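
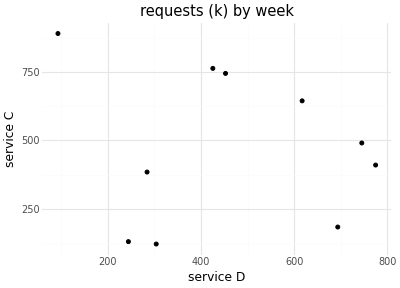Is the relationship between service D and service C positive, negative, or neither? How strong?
Points are roughly uncorrelated; weak (|r| ≈ 0.1).

no clear correlation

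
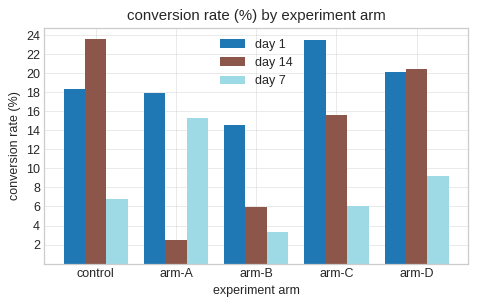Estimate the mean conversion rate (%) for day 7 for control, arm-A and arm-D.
≈ 11

(6 + 16 + 10) / 3 ≈ 11.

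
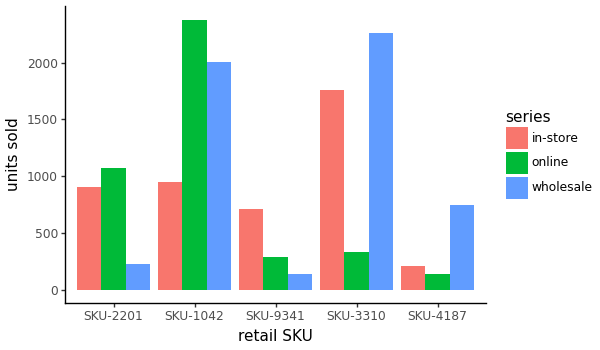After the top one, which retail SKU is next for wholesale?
Top 3 for wholesale: SKU-3310 ≈ 2200, SKU-1042 ≈ 2000, SKU-4187 ≈ 800.

SKU-1042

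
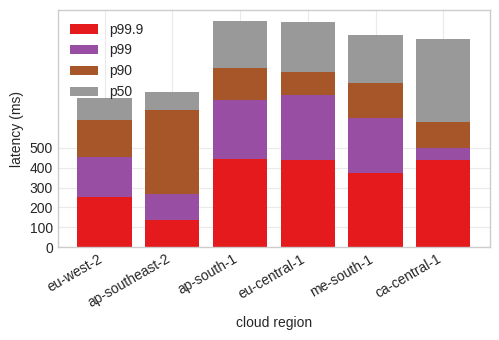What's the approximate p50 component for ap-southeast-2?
≈ 100

p50 top ≈ 800, bottom ≈ 700; segment ≈ 100.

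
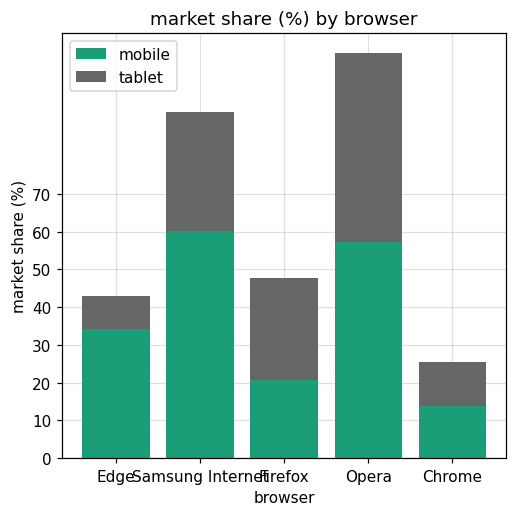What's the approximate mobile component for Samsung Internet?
≈ 60

mobile top ≈ 60, bottom ≈ 0; segment ≈ 60.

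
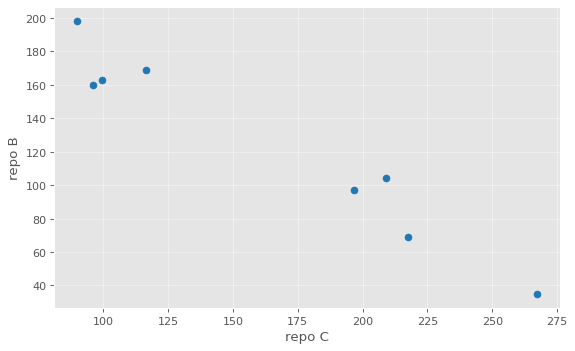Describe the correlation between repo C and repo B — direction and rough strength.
negative, strong

Points are negatively correlated; strong (|r| ≈ 1.0).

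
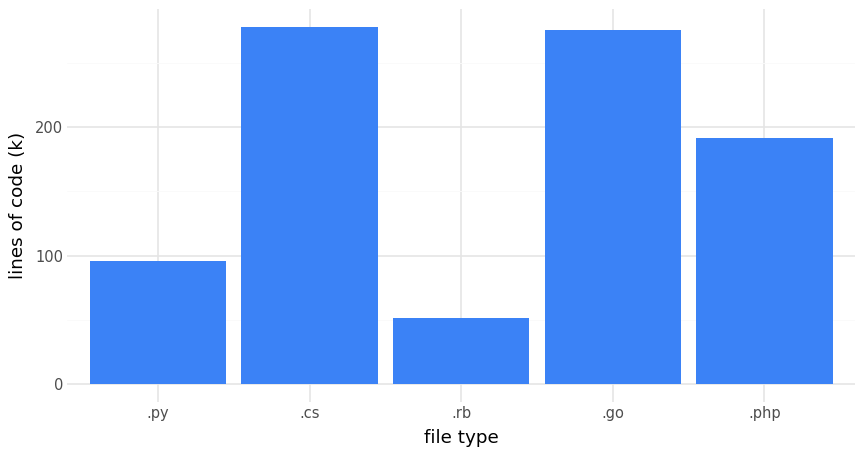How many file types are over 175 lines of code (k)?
Above 175: .cs, .go, .php.

3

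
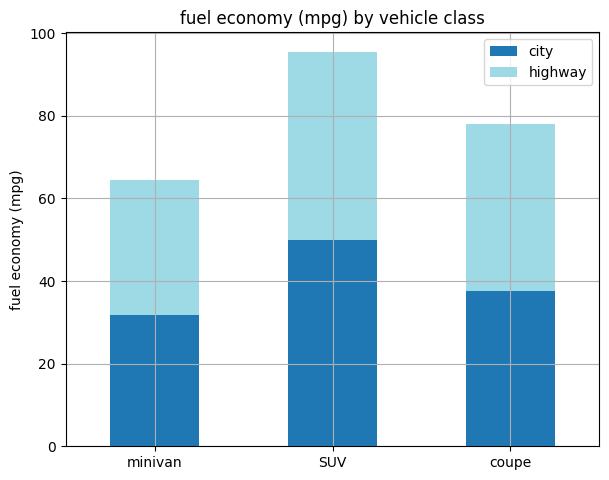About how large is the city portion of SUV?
city top ≈ 50, bottom ≈ 0; segment ≈ 50.

≈ 50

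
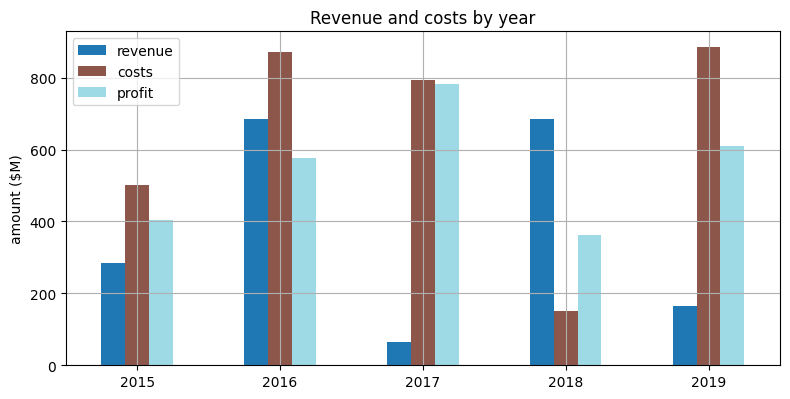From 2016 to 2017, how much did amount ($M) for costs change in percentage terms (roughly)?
≈ -11.1%

2016 ≈ 900, 2017 ≈ 800; (800 − 900) / 900 ≈ -11.1%.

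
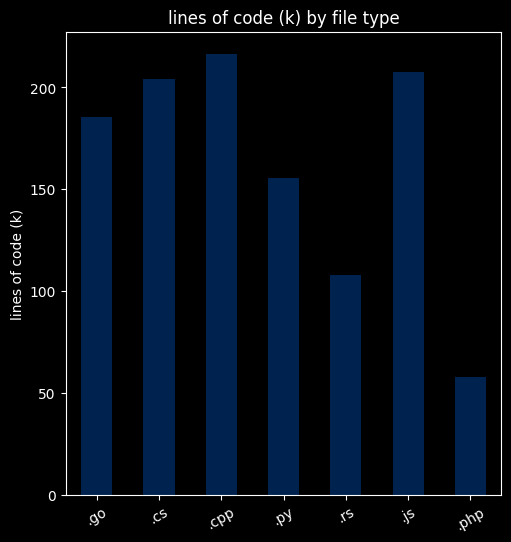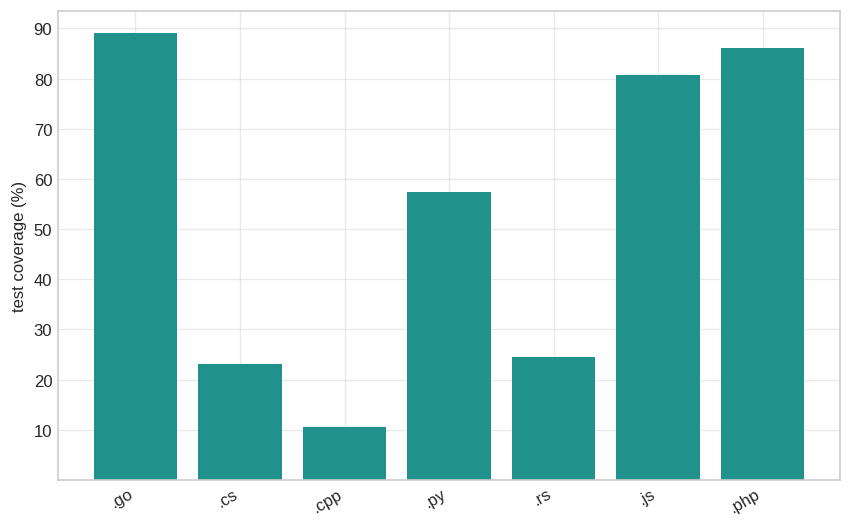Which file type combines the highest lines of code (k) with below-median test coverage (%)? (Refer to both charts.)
.cpp

Chart 2 median test coverage (%) ≈ 60; below-median file types: .cs, .cpp, .rs. Among those, .cpp has the highest lines of code (k) (≈ 220).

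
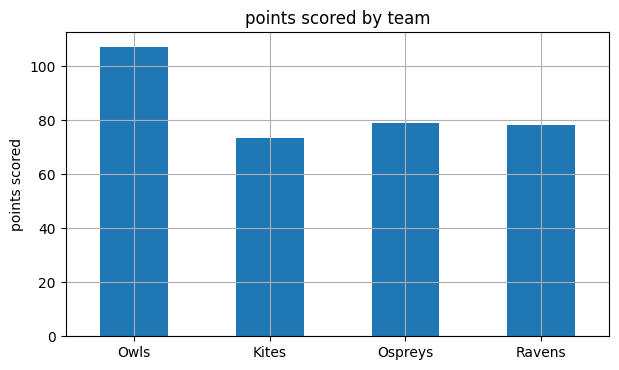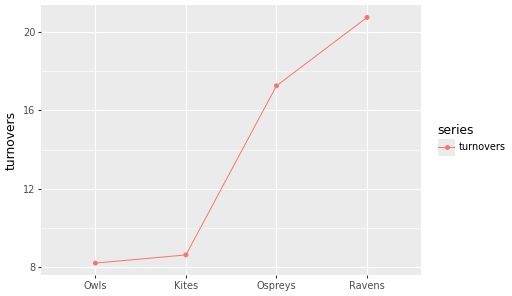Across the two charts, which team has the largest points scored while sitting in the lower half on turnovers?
Owls

Chart 2 median turnovers ≈ 12; below-median teams: Owls, Kites. Among those, Owls has the highest points scored (≈ 110).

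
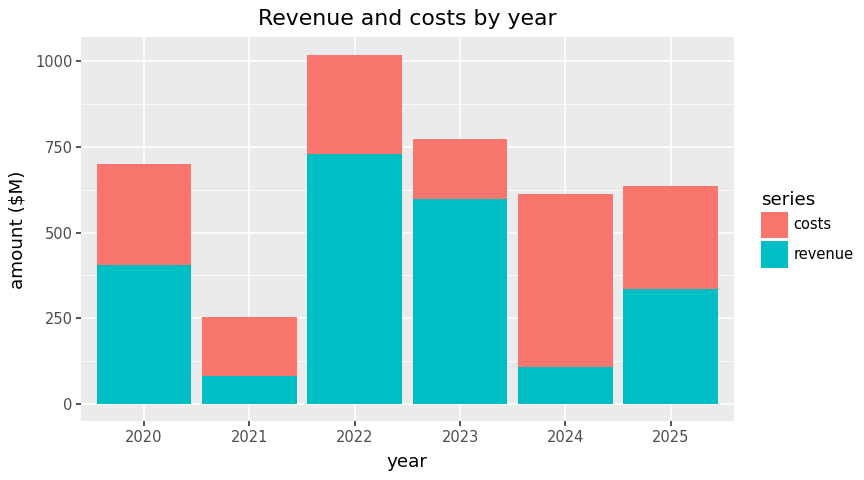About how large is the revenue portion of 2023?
revenue top ≈ 600, bottom ≈ 0; segment ≈ 600.

≈ 600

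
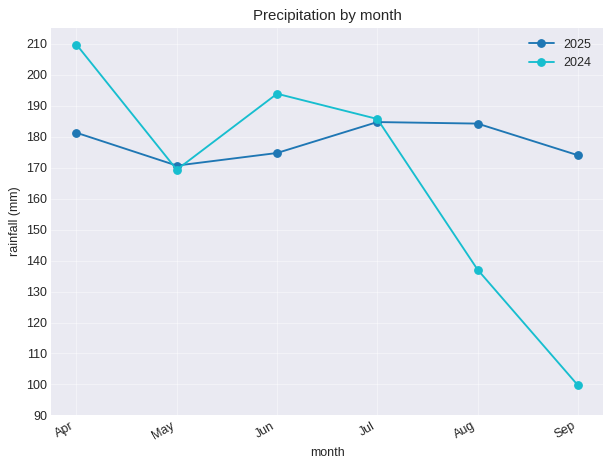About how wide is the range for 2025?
≈ 10

Max Jul ≈ 180, min May ≈ 170; range ≈ 10.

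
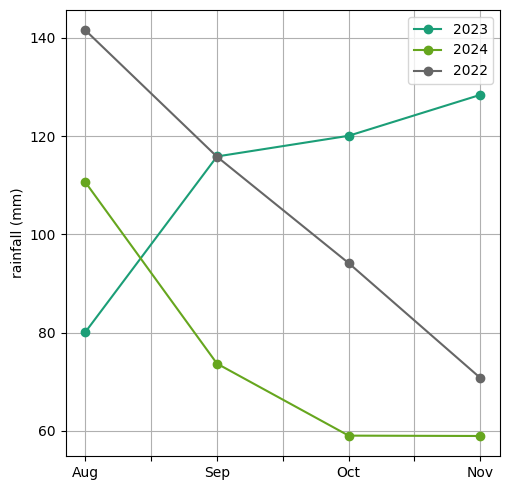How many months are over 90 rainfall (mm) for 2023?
3

Above 90: Sep, Oct, Nov.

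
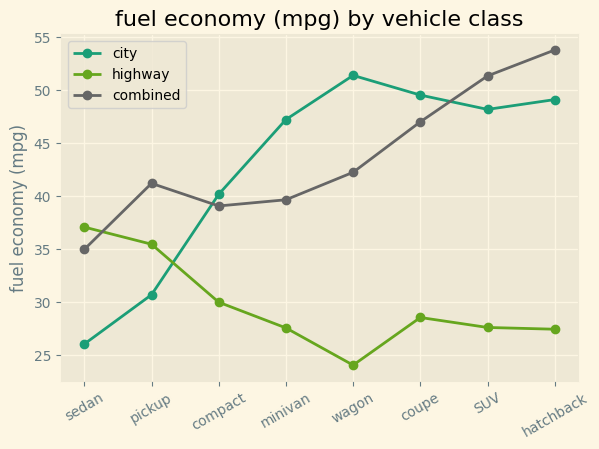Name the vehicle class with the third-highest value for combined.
coupe

Top 4 for combined: hatchback ≈ 55, SUV ≈ 50, coupe ≈ 45, wagon ≈ 40.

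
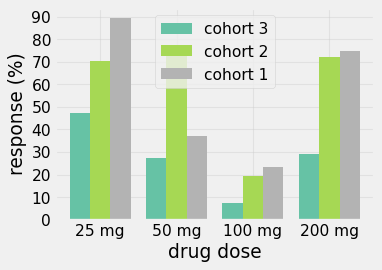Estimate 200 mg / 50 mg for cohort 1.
200 mg ≈ 70, 50 mg ≈ 40; 70/40 ≈ 1.75.

≈ 1.75×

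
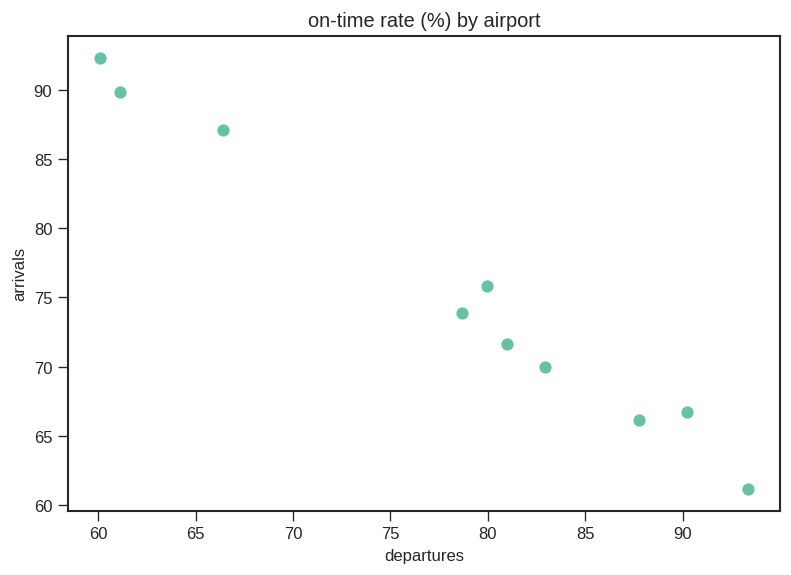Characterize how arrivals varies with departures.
negative, strong

Points are negatively correlated; strong (|r| ≈ 1.0).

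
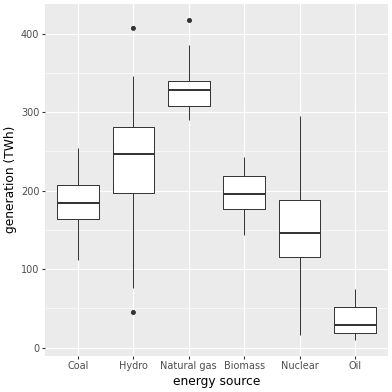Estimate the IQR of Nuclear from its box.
≈ 75

Q3 ≈ 200, Q1 ≈ 125; IQR ≈ 75.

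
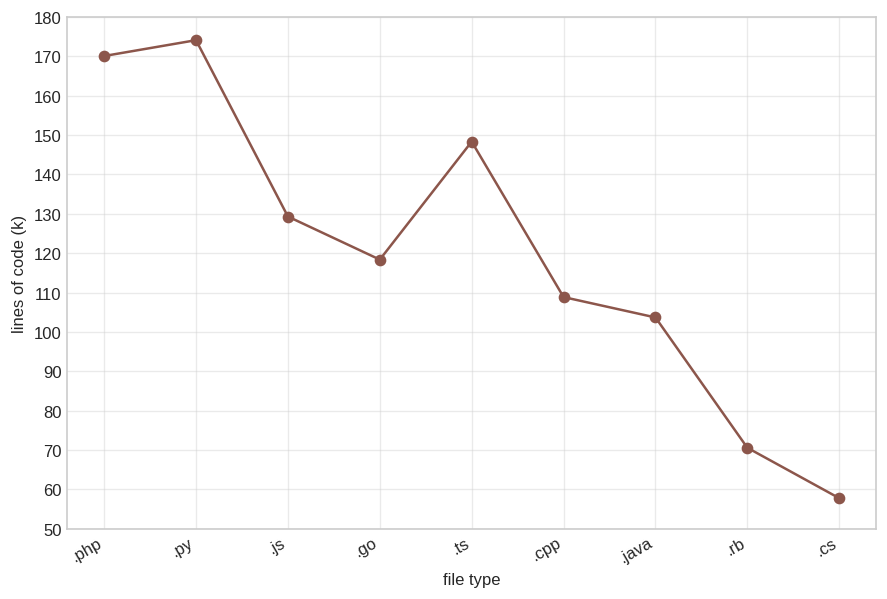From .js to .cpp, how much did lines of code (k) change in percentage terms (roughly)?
≈ -15.4%

.js ≈ 130, .cpp ≈ 110; (110 − 130) / 130 ≈ -15.4%.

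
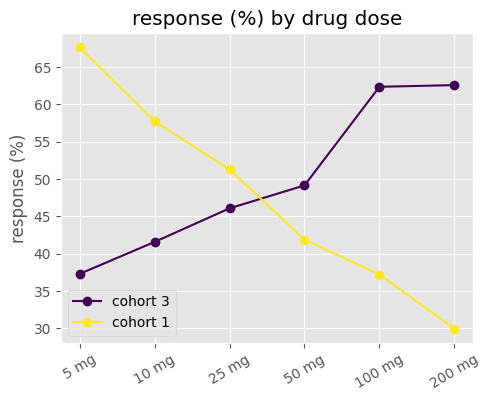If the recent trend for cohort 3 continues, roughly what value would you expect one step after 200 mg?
Last three: 50, 60, 65 → slope ≈ 7.5/step → next ≈ 72.5.

≈ 72.5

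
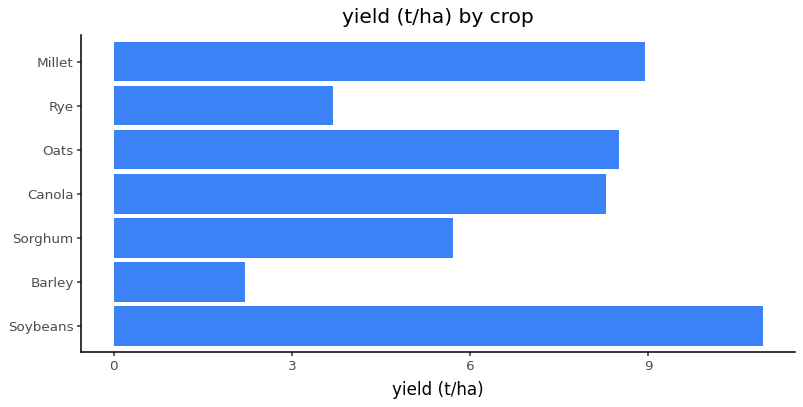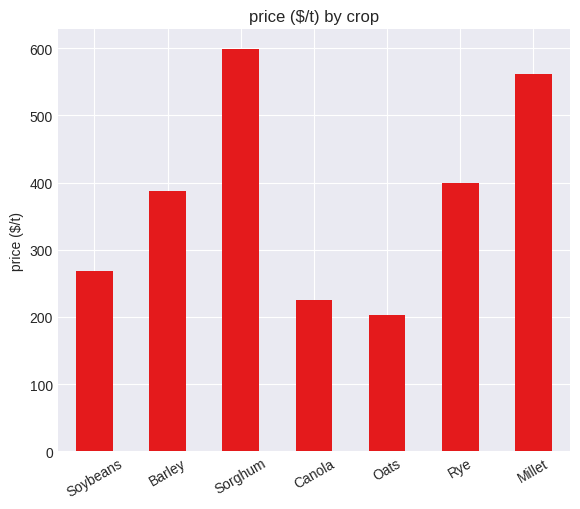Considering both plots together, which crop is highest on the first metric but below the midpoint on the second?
Chart 2 median price ($/t) ≈ 400; below-median crops: Soybeans, Canola, Oats. Among those, Soybeans has the highest yield (t/ha) (≈ 10).

Soybeans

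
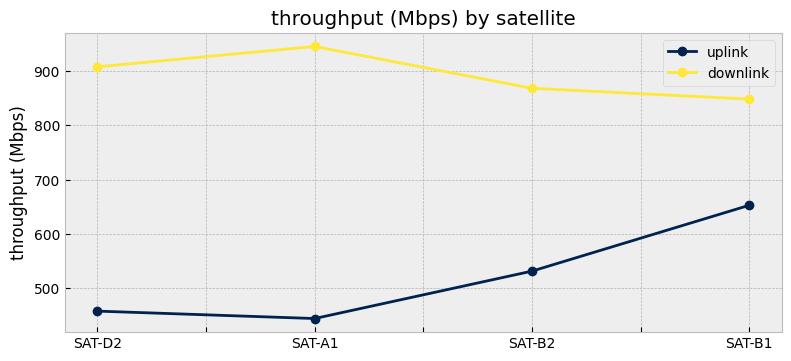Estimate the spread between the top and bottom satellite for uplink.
≈ 200

Max SAT-B1 ≈ 650, min SAT-A1 ≈ 450; range ≈ 200.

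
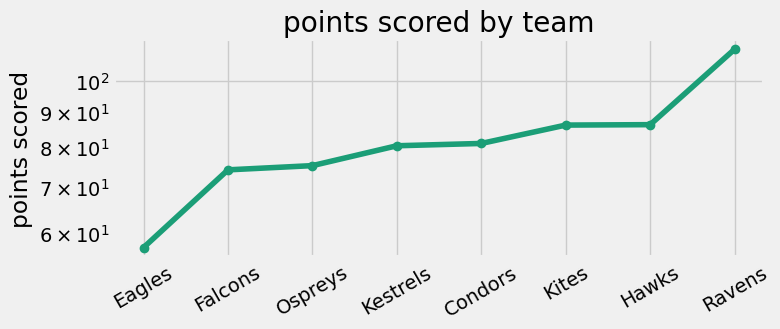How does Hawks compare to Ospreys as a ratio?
≈ 1.13×

Hawks ≈ 85, Ospreys ≈ 75; 85/75 ≈ 1.13.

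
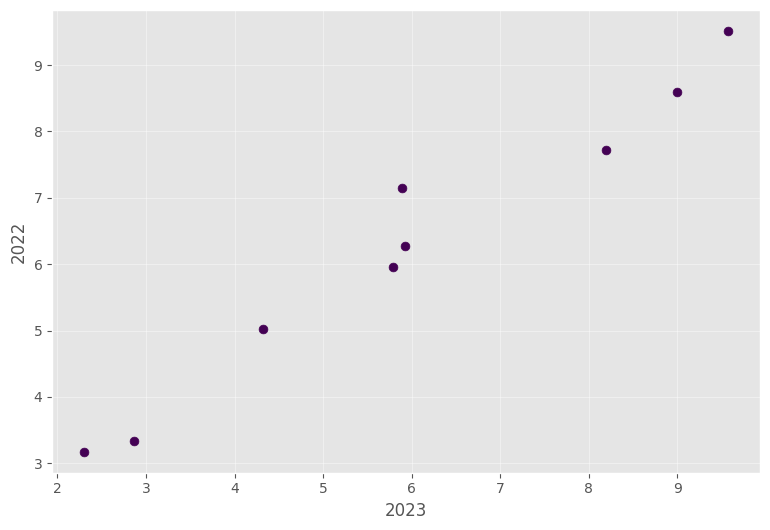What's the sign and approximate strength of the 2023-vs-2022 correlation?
positive, strong

Points are positively correlated; strong (|r| ≈ 1.0).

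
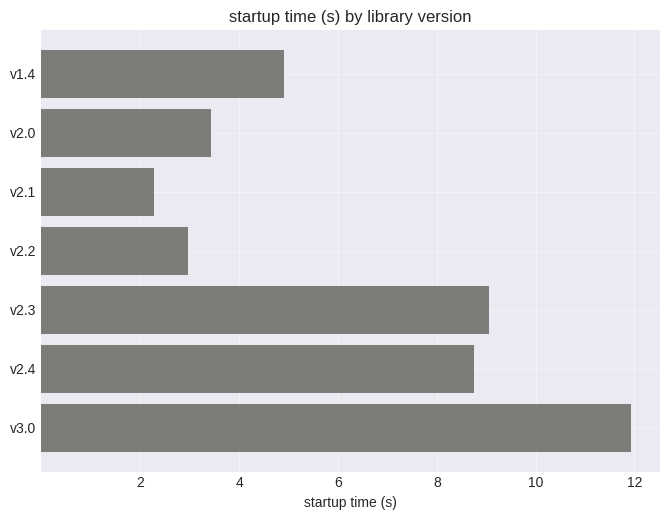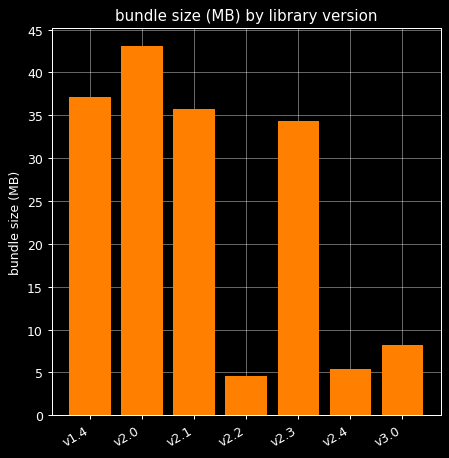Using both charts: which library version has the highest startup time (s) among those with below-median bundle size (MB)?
v3.0

Chart 2 median bundle size (MB) ≈ 35; below-median library versions: v2.2, v2.4, v3.0. Among those, v3.0 has the highest startup time (s) (≈ 12).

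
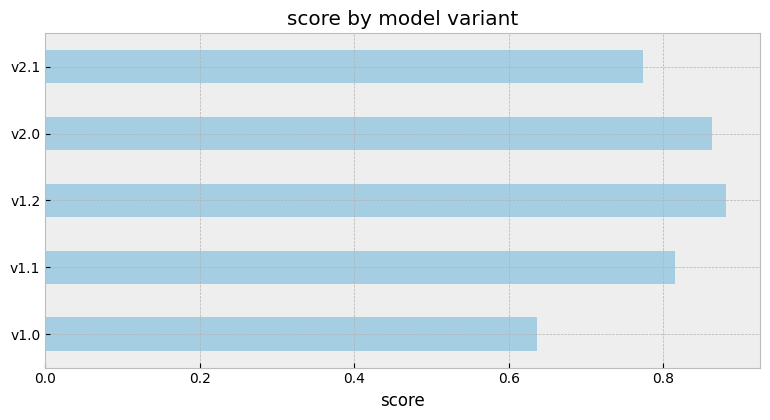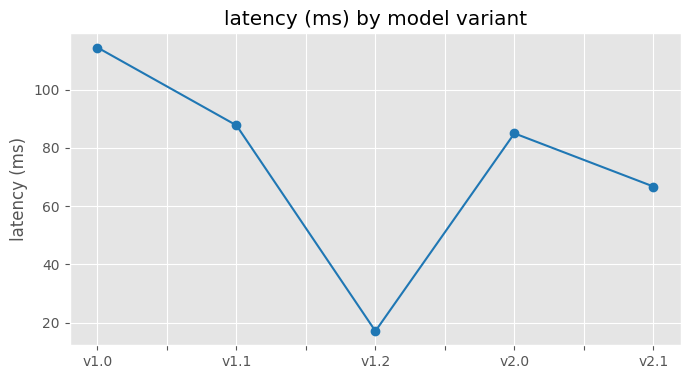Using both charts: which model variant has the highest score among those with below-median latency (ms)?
Chart 2 median latency (ms) ≈ 80; below-median model variants: v1.2, v2.1. Among those, v1.2 has the highest score (≈ 0.9).

v1.2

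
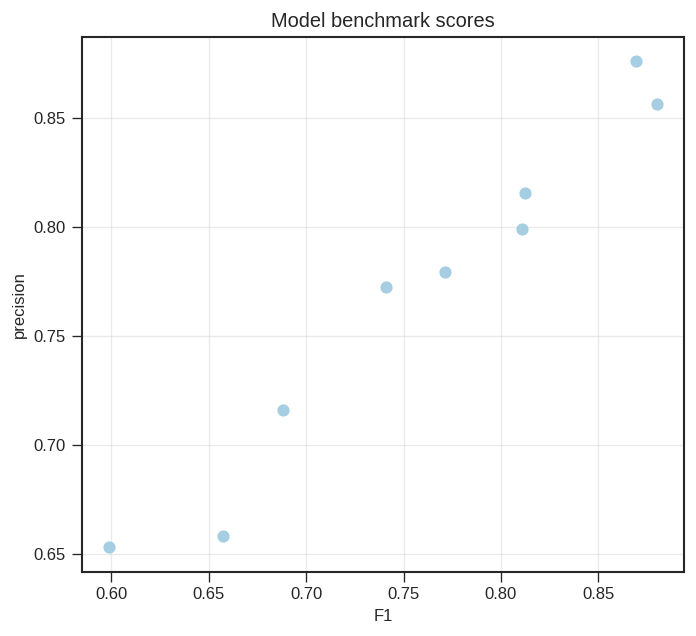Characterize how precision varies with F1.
Points are positively correlated; strong (|r| ≈ 1.0).

positive, strong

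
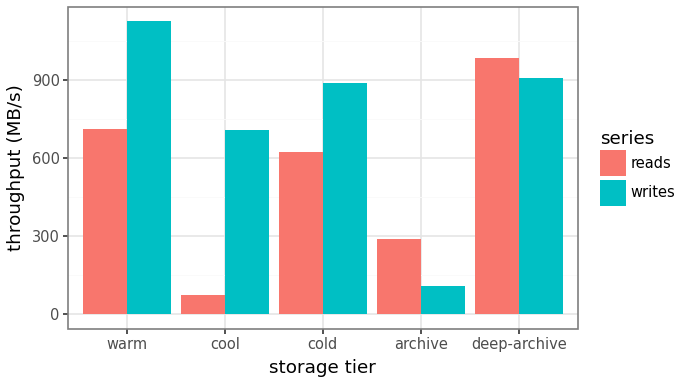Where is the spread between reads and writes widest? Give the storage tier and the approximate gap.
cool, ≈ 600 MB/s

cool: reads ≈ 100, writes ≈ 700 → gap ≈ 600. Next-largest (warm) is only ≈ 400.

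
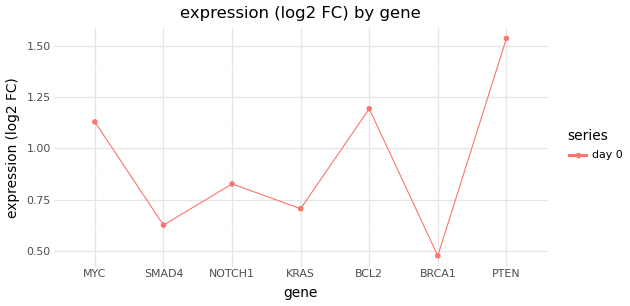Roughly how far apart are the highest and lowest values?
≈ 1.0

Max PTEN ≈ 1.5, min BRCA1 ≈ 0.5; range ≈ 1.0.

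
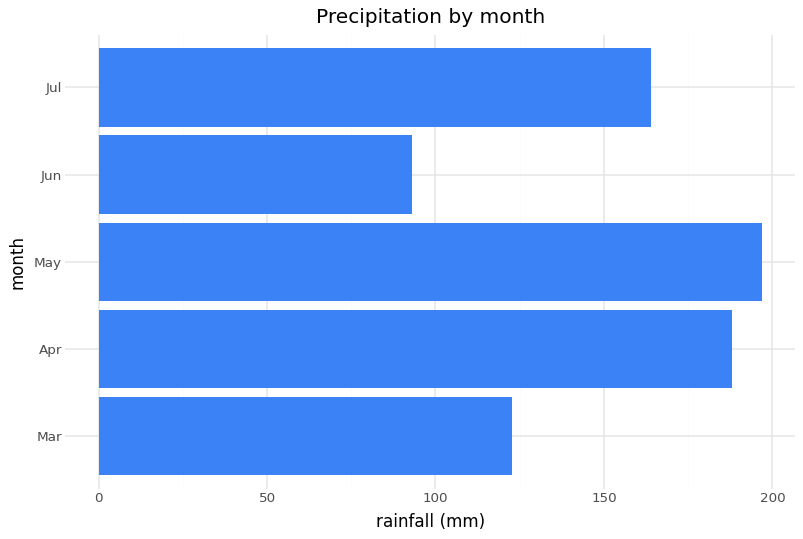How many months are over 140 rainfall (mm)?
Above 140: Apr, May, Jul.

3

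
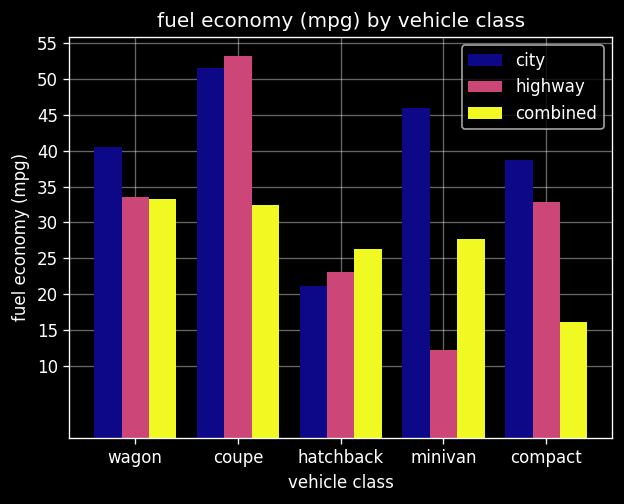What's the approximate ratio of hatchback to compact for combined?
≈ 1.67×

hatchback ≈ 25, compact ≈ 15; 25/15 ≈ 1.67.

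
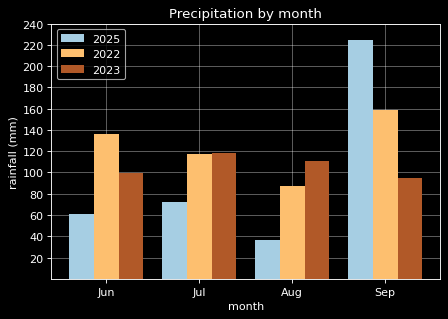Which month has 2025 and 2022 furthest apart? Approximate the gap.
Jun: 2025 ≈ 60, 2022 ≈ 140 → gap ≈ 80. Next-largest (Sep) is only ≈ 60.

Jun, ≈ 80 mm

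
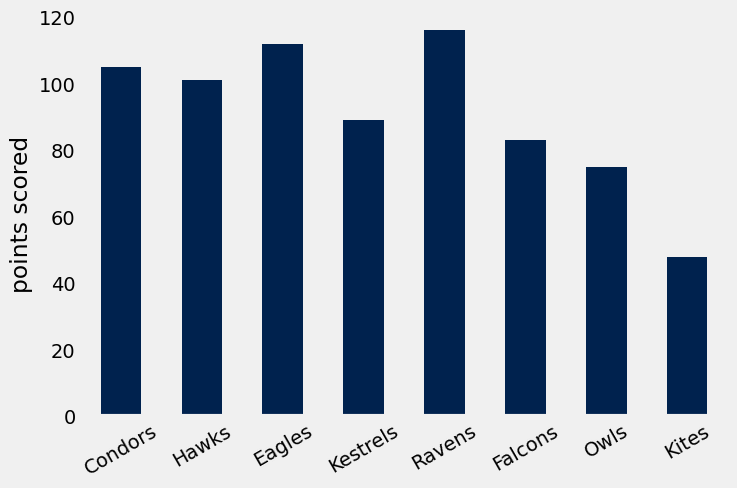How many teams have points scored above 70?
7

Above 70: Condors, Hawks, Eagles, Kestrels, Ravens, Falcons, Owls.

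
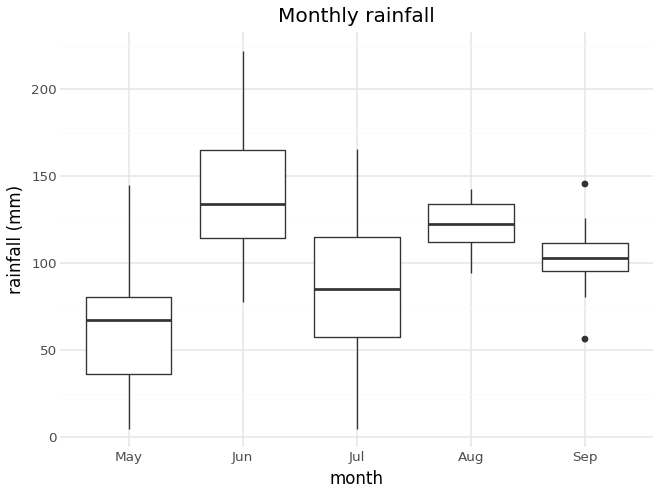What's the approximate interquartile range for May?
≈ 40

Q3 ≈ 80, Q1 ≈ 40; IQR ≈ 40.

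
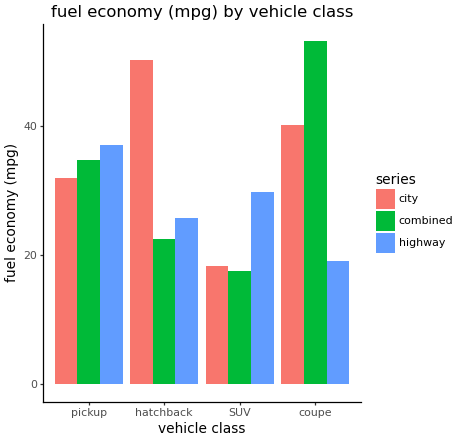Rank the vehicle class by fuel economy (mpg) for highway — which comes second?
SUV

Top 3 for highway: pickup ≈ 35, SUV ≈ 30, hatchback ≈ 25.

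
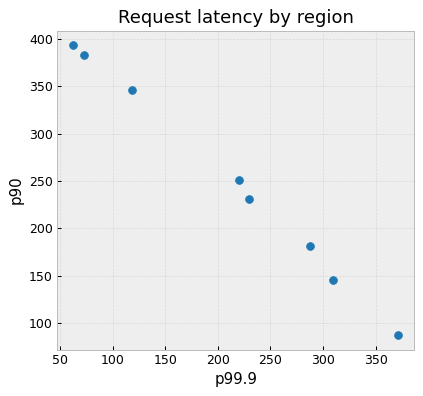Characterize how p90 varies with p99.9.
negative, strong

Points are negatively correlated; strong (|r| ≈ 1.0).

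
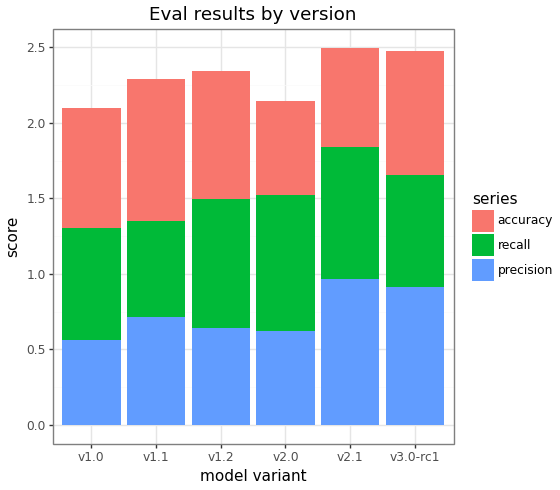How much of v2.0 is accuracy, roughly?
≈ 0.5

accuracy top ≈ 2.0, bottom ≈ 1.5; segment ≈ 0.5.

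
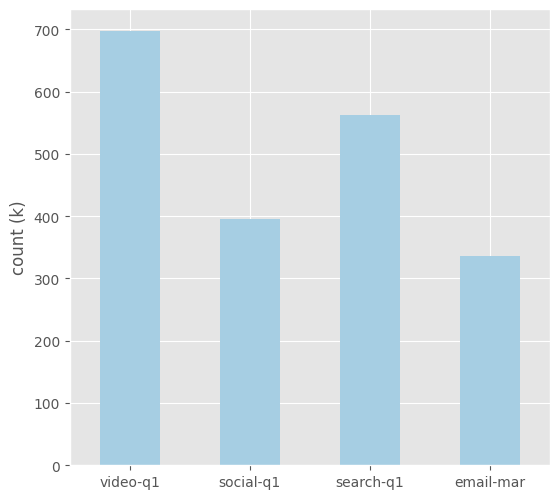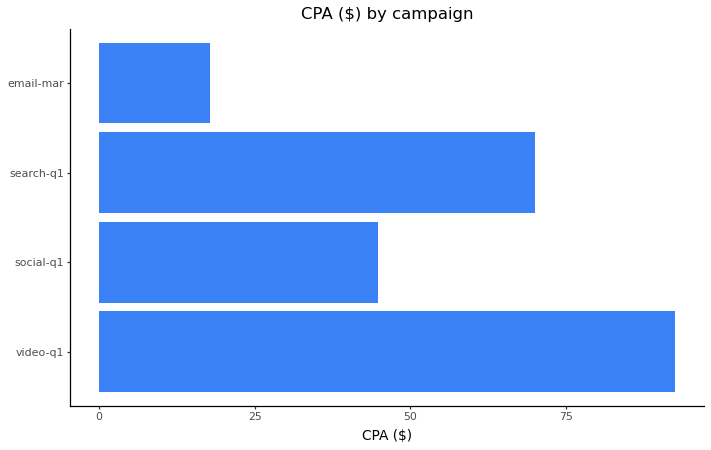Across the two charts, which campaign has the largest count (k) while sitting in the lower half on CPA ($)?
social-q1

Chart 2 median CPA ($) ≈ 60; below-median campaigns: social-q1, email-mar. Among those, social-q1 has the highest count (k) (≈ 400).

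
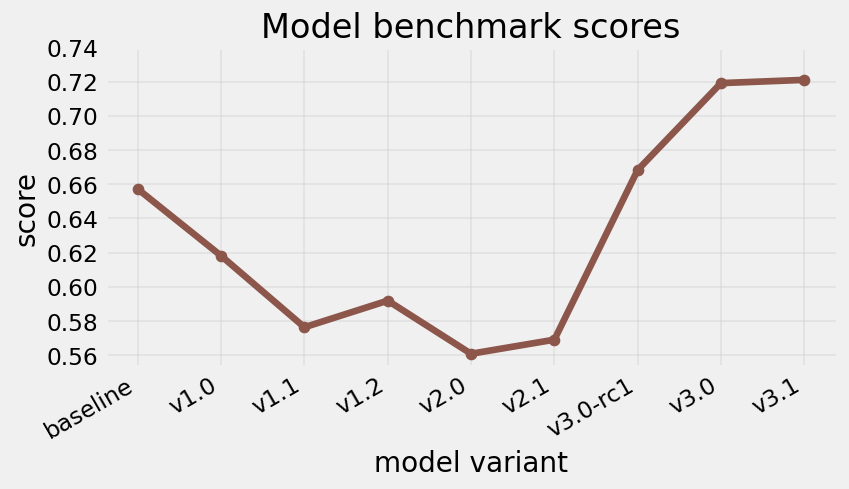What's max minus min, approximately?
≈ 0.16

Max v3.1 ≈ 0.72, min v2.0 ≈ 0.56; range ≈ 0.16.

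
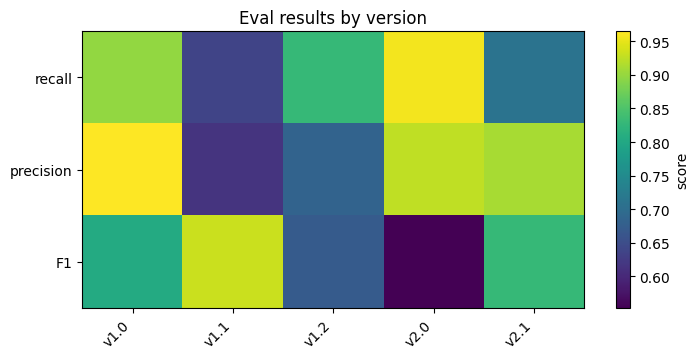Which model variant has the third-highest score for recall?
Top 4 for recall: v2.0 ≈ 0.95, v1.0 ≈ 0.90, v1.2 ≈ 0.85, v2.1 ≈ 0.70.

v1.2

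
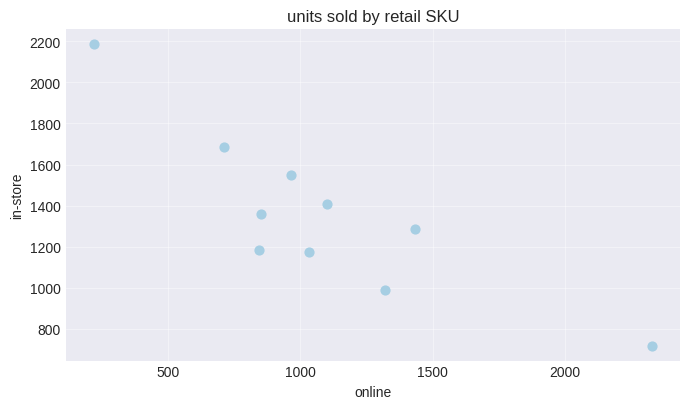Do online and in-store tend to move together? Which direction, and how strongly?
Points are negatively correlated; strong (|r| ≈ 0.9).

negative, strong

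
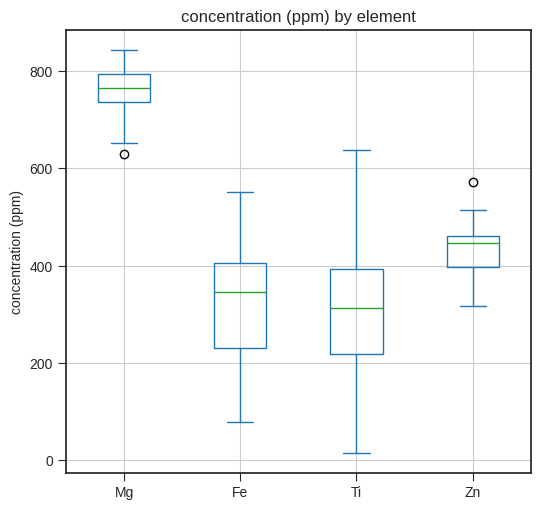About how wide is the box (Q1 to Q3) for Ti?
Q3 ≈ 400, Q1 ≈ 200; IQR ≈ 200.

≈ 200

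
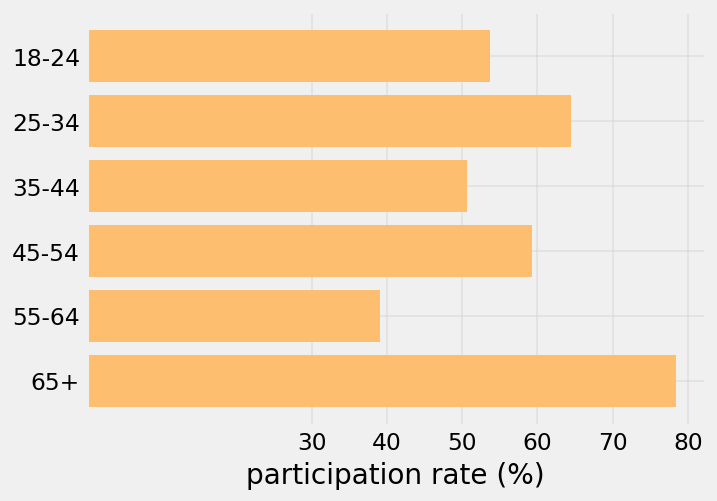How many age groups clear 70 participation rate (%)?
1

Above 70: 65+.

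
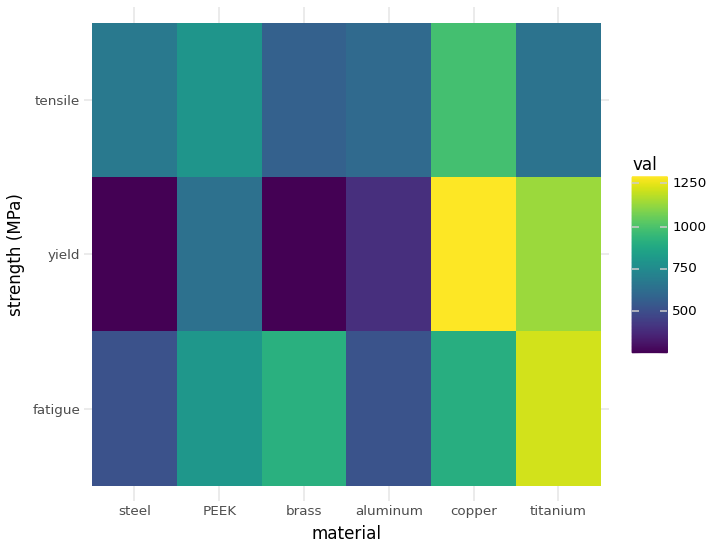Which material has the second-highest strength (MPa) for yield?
Top 3 for yield: copper ≈ 1300, titanium ≈ 1100, PEEK ≈ 600.

titanium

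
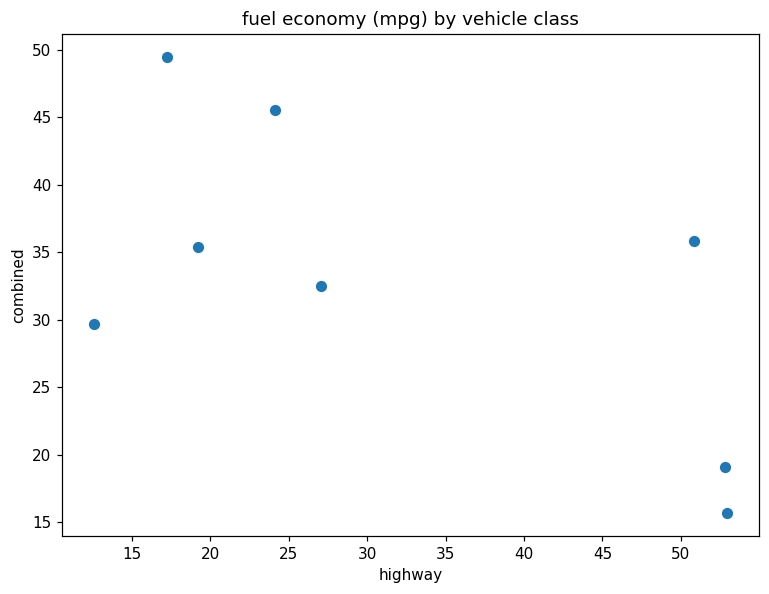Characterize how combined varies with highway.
negative, moderate

Points are negatively correlated; moderate (|r| ≈ 0.6).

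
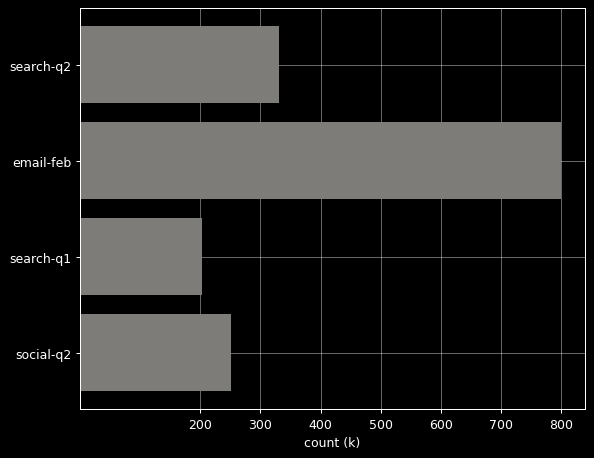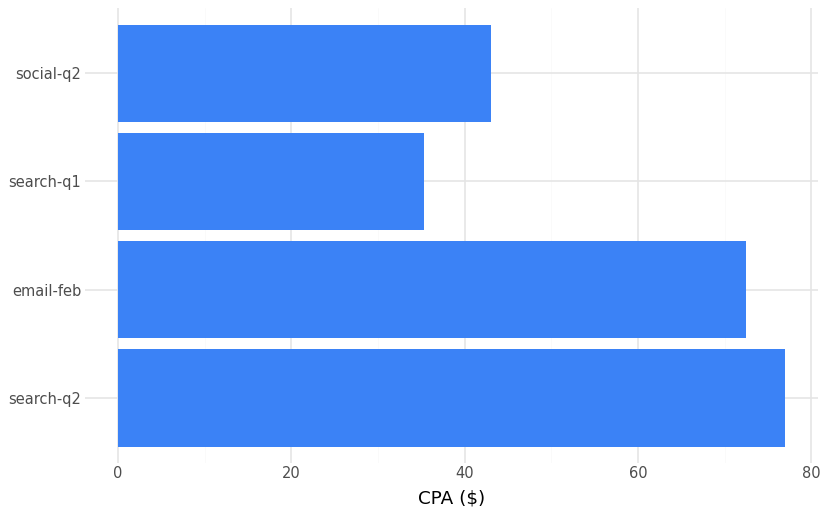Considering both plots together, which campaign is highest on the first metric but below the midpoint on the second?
Chart 2 median CPA ($) ≈ 60; below-median campaigns: search-q1, social-q2. Among those, social-q2 has the highest count (k) (≈ 300).

social-q2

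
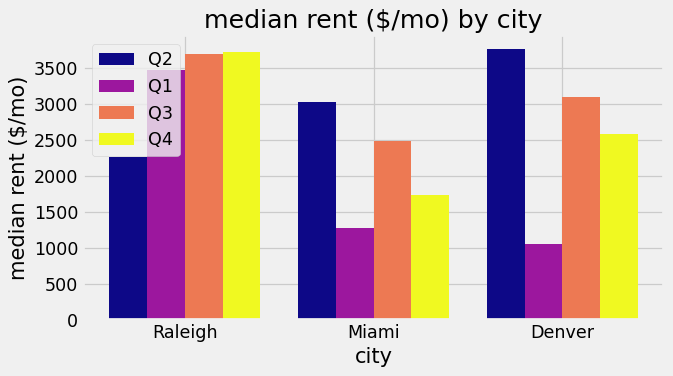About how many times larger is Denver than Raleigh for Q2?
≈ 1.6×

Denver ≈ 4000, Raleigh ≈ 2500; 4000/2500 ≈ 1.6.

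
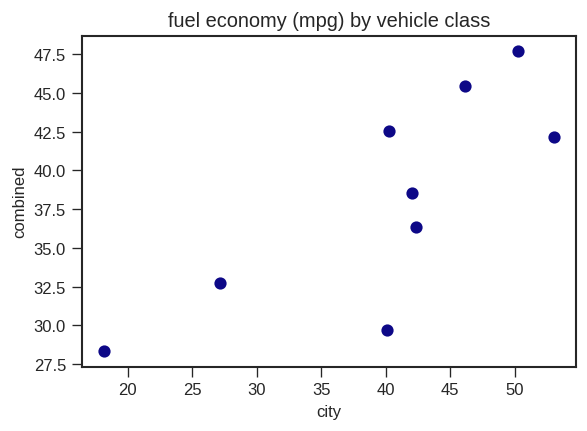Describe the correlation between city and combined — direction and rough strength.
positive, strong

Points are positively correlated; strong (|r| ≈ 0.8).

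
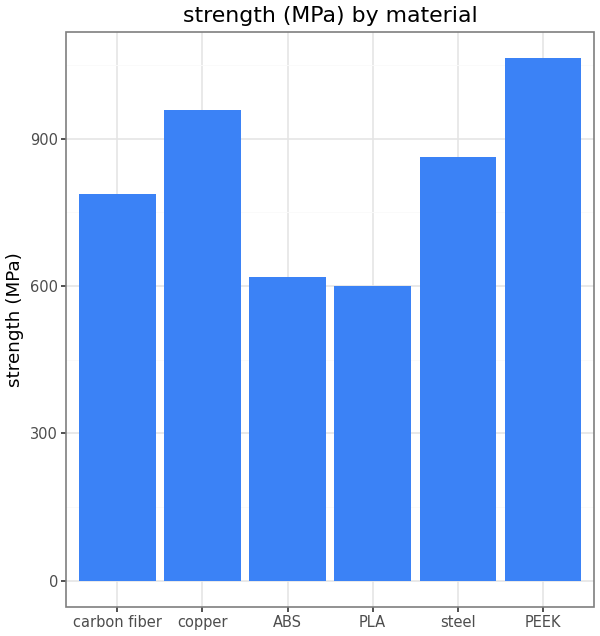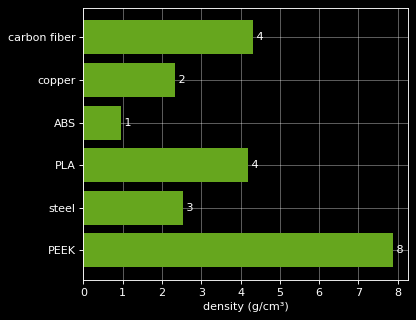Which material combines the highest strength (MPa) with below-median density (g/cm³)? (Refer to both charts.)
copper

Chart 2 median density (g/cm³) ≈ 3; below-median materials: copper, ABS, steel. Among those, copper has the highest strength (MPa) (≈ 1000).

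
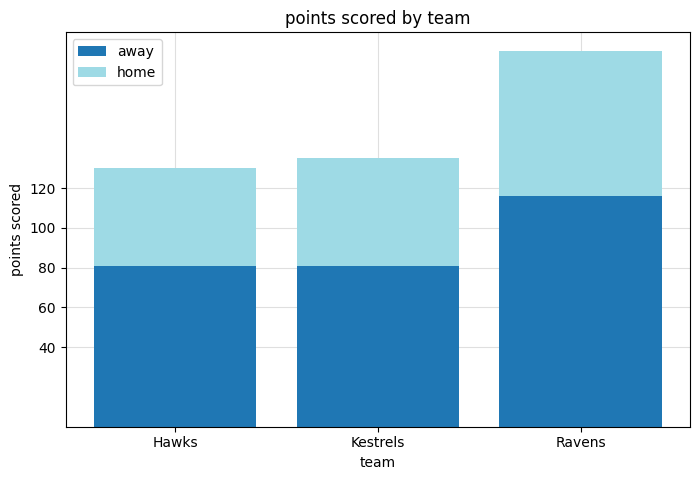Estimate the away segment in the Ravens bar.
away top ≈ 120, bottom ≈ 0; segment ≈ 120.

≈ 120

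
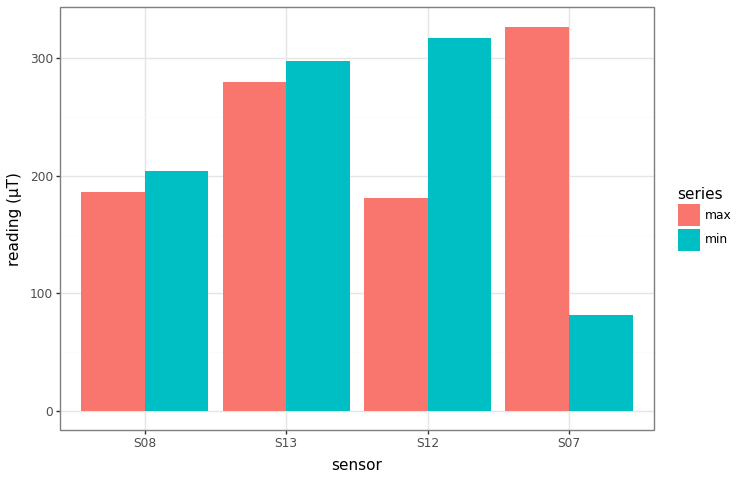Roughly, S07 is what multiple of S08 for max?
S07 ≈ 350, S08 ≈ 200; 350/200 ≈ 1.75.

≈ 1.75×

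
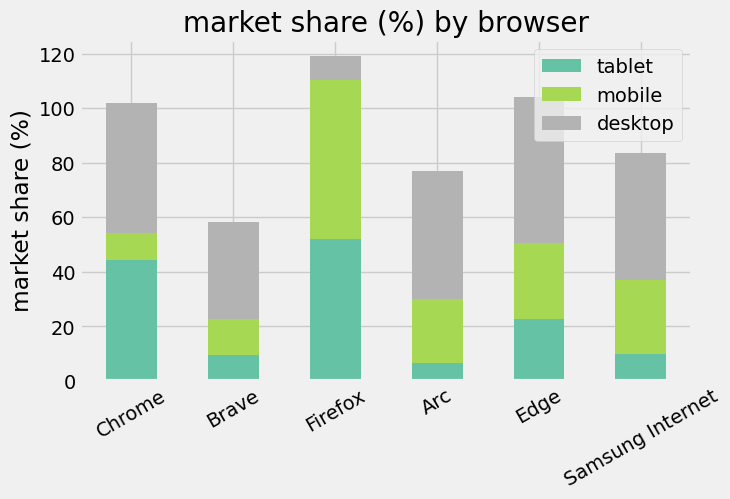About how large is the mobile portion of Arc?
≈ 20

mobile top ≈ 30, bottom ≈ 10; segment ≈ 20.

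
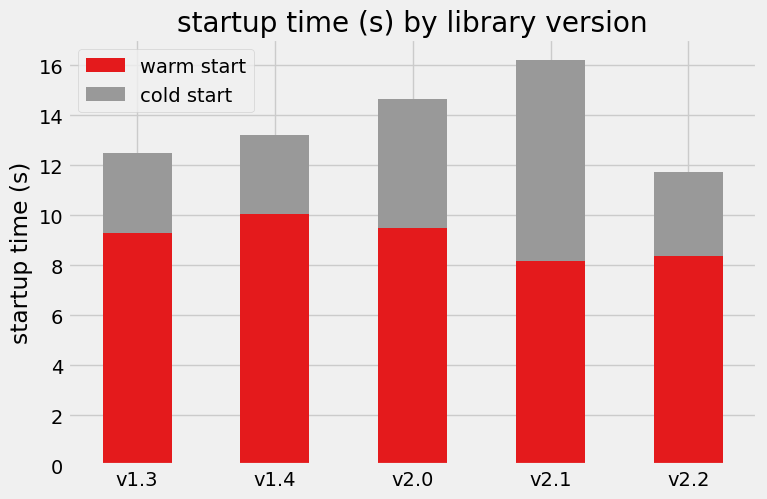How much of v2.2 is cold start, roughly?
cold start top ≈ 12, bottom ≈ 8; segment ≈ 4.

≈ 4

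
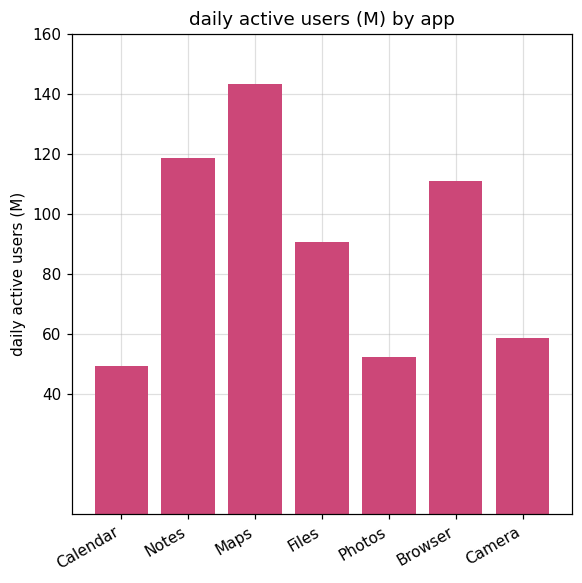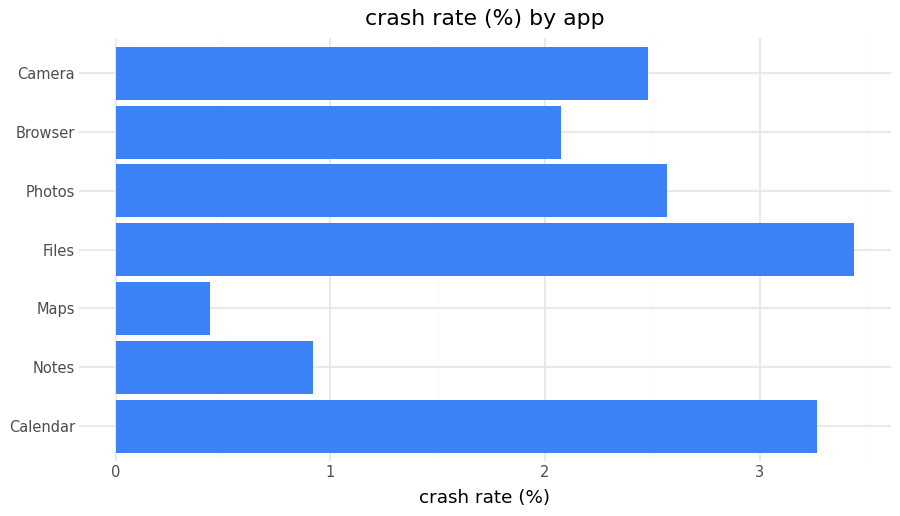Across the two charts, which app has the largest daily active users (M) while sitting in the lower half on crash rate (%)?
Chart 2 median crash rate (%) ≈ 2.5; below-median apps: Notes, Maps, Browser. Among those, Maps has the highest daily active users (M) (≈ 140).

Maps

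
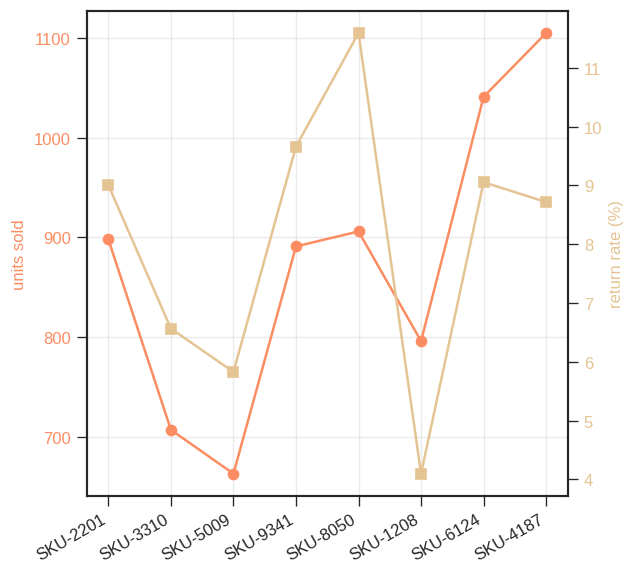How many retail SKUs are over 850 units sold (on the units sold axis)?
5

Above 850: SKU-2201, SKU-9341, SKU-8050, SKU-6124, SKU-4187.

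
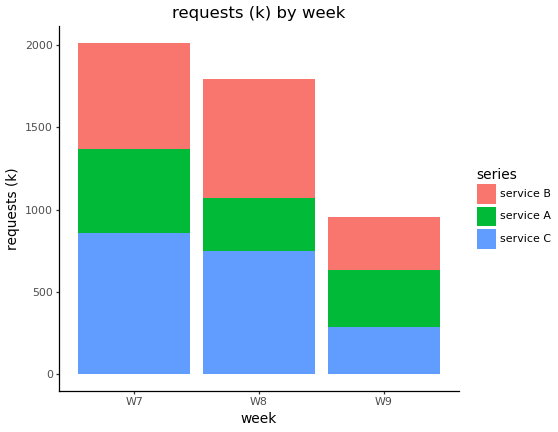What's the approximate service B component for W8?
≈ 800

service B top ≈ 1800, bottom ≈ 1000; segment ≈ 800.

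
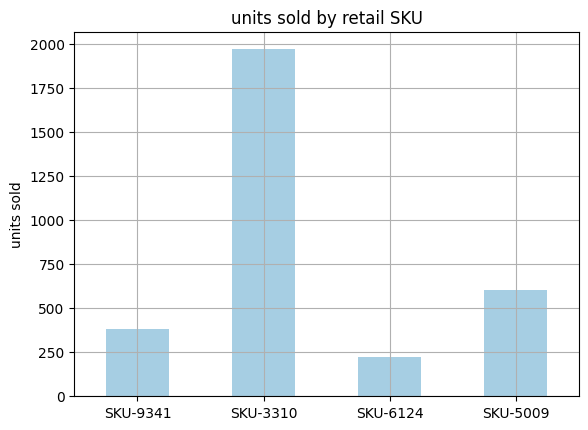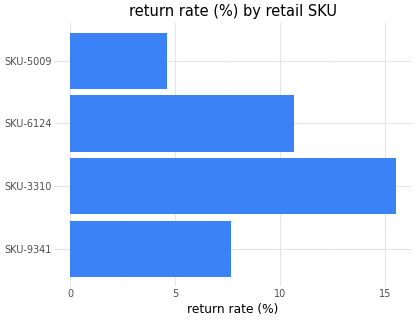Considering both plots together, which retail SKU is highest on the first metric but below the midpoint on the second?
SKU-5009

Chart 2 median return rate (%) ≈ 10; below-median retail SKUs: SKU-9341, SKU-5009. Among those, SKU-5009 has the highest units sold (≈ 600).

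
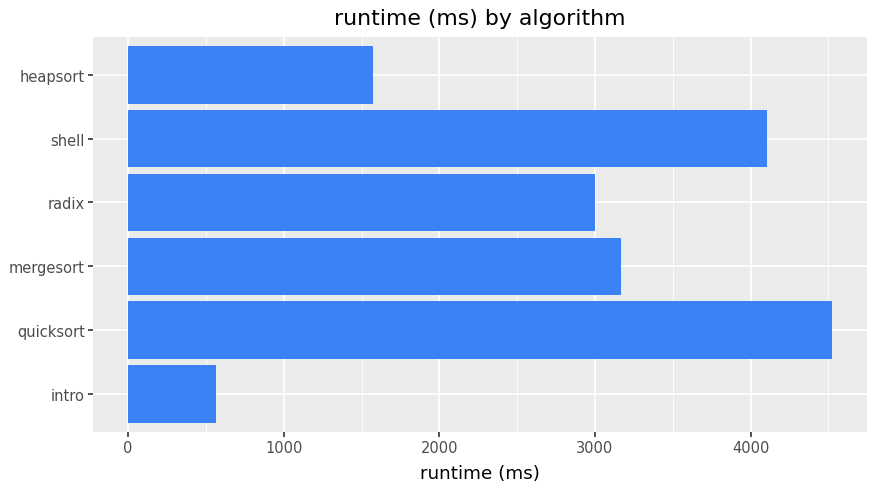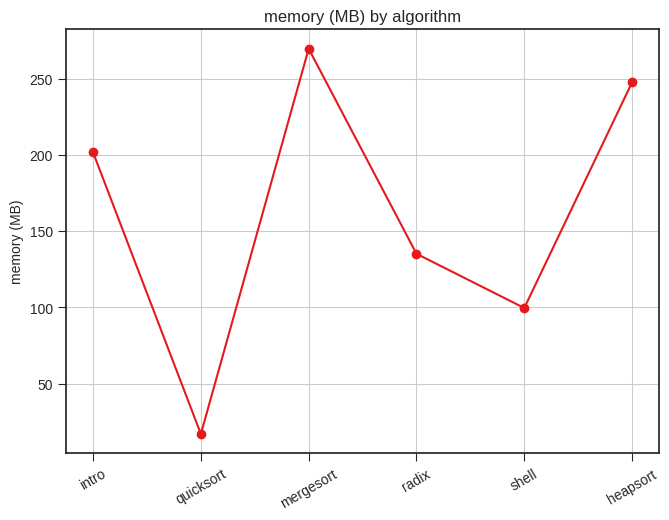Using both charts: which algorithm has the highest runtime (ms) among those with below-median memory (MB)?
quicksort

Chart 2 median memory (MB) ≈ 175; below-median algorithms: quicksort, radix, shell. Among those, quicksort has the highest runtime (ms) (≈ 4500).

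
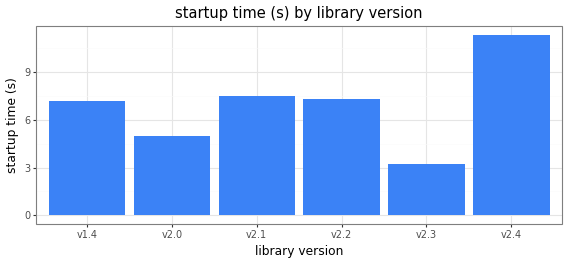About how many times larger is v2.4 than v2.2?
≈ 1.57×

v2.4 ≈ 11, v2.2 ≈ 7; 11/7 ≈ 1.57.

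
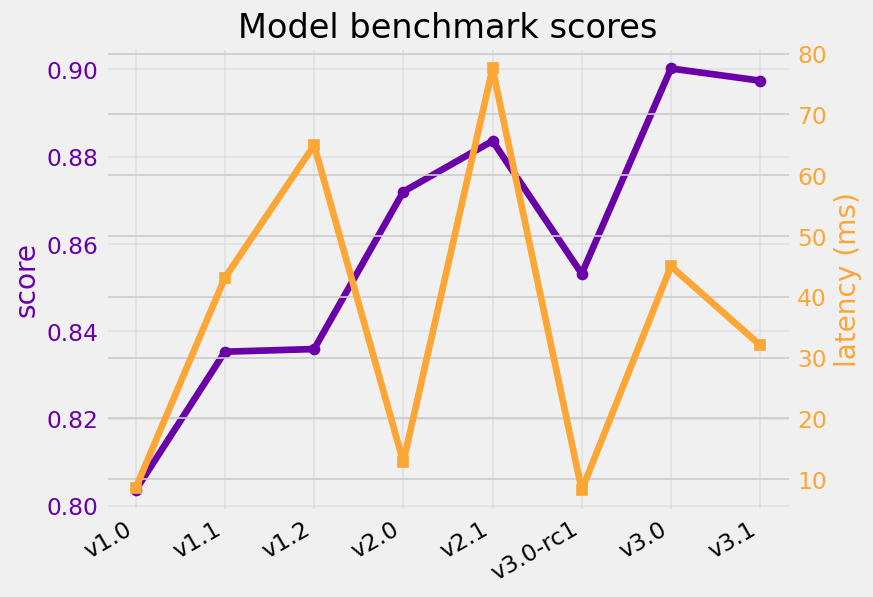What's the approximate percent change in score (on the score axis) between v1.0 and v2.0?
≈ +8.7%

v1.0 ≈ 0.80, v2.0 ≈ 0.87; (0.87 − 0.80) / 0.80 ≈ +8.7%.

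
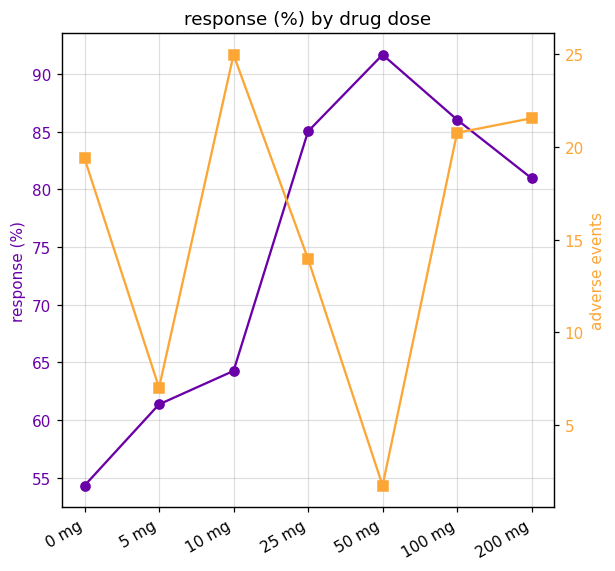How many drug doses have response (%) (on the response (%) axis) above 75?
Above 75: 25 mg, 50 mg, 100 mg, 200 mg.

4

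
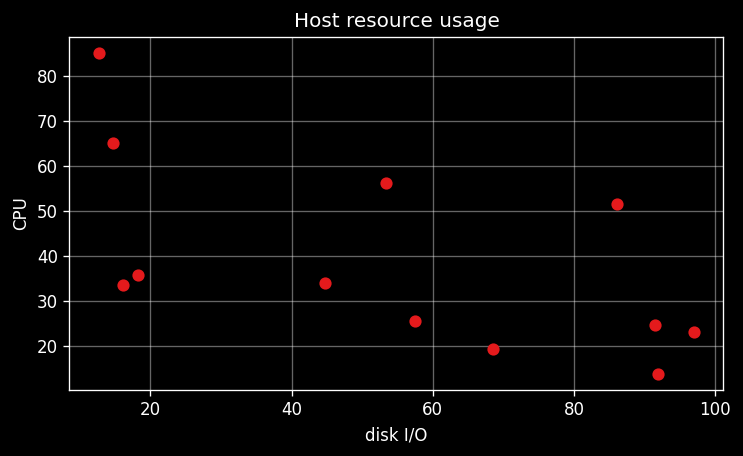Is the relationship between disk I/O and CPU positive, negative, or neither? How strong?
Points are negatively correlated; moderate (|r| ≈ 0.6).

negative, moderate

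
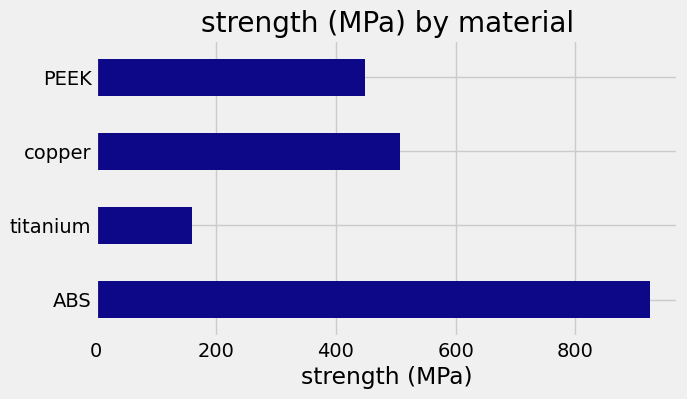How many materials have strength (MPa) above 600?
1

Above 600: ABS.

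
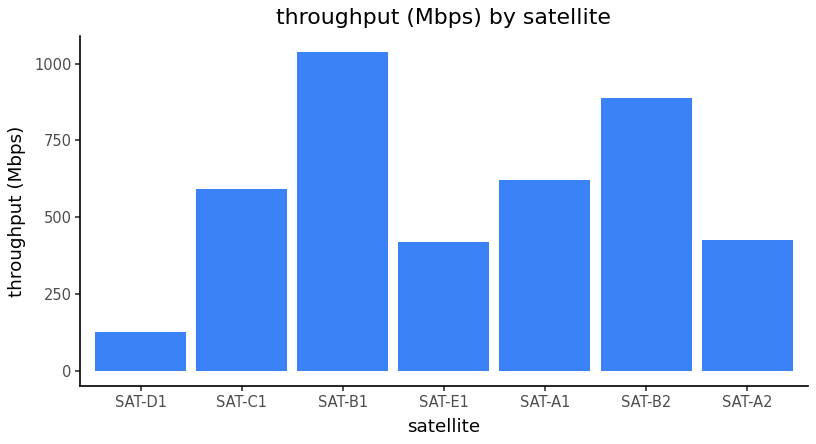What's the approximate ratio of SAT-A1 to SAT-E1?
SAT-A1 ≈ 600, SAT-E1 ≈ 400; 600/400 ≈ 1.5.

≈ 1.5×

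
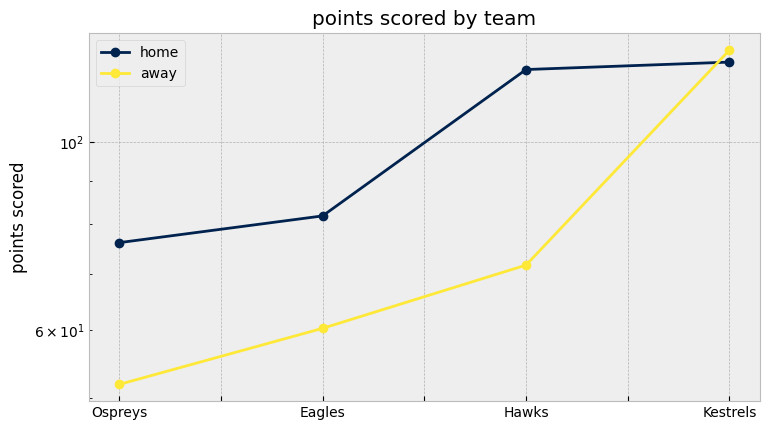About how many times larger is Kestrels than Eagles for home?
Kestrels ≈ 120, Eagles ≈ 80; 120/80 ≈ 1.5.

≈ 1.5×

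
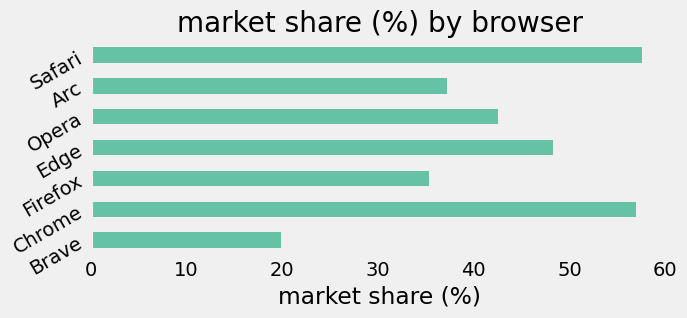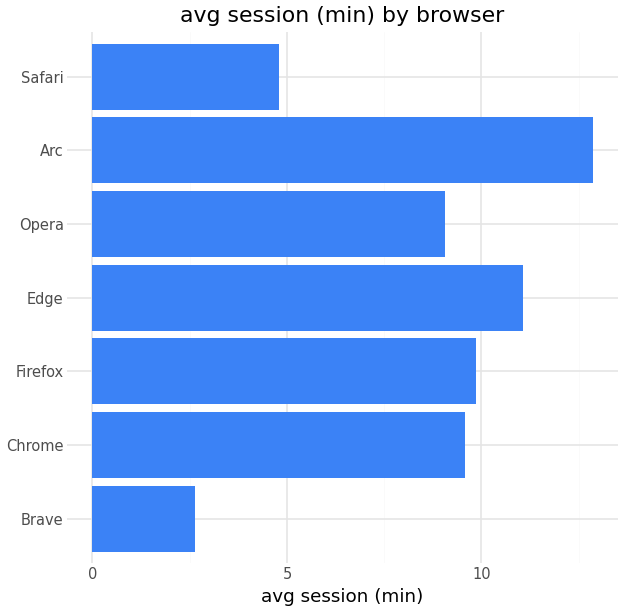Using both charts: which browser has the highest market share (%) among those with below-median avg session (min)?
Chart 2 median avg session (min) ≈ 10; below-median browsers: Brave, Opera, Safari. Among those, Safari has the highest market share (%) (≈ 60).

Safari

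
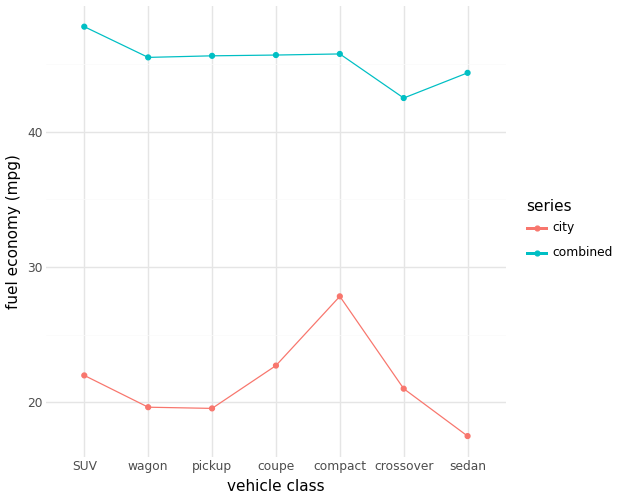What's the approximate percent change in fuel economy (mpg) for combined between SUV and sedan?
≈ -10%

SUV ≈ 50, sedan ≈ 45; (45 − 50) / 50 ≈ -10%.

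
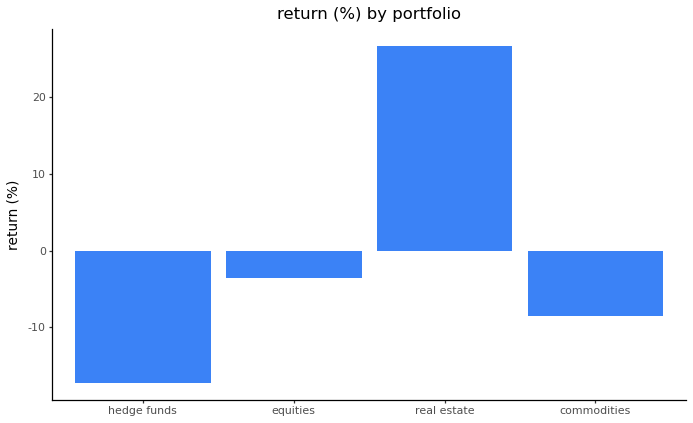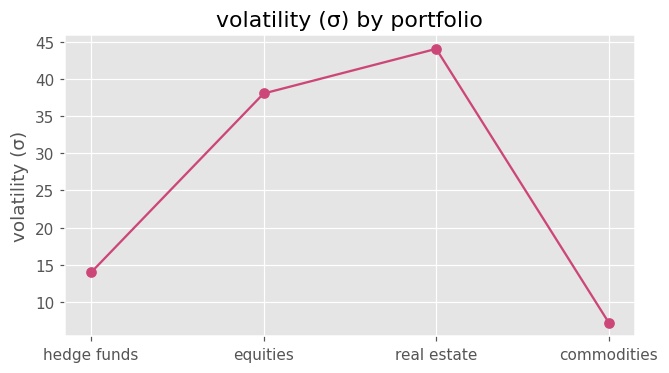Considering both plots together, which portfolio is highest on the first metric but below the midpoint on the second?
Chart 2 median volatility (σ) ≈ 25; below-median portfolios: hedge funds, commodities. Among those, commodities has the highest return (%) (≈ -10).

commodities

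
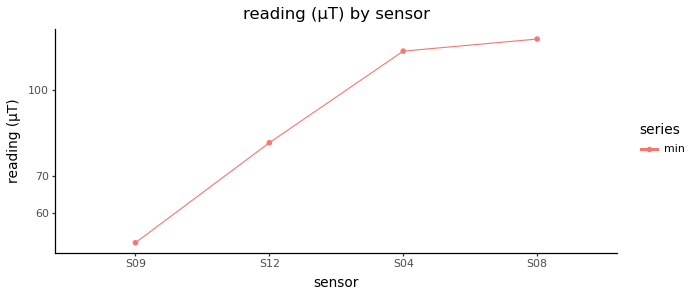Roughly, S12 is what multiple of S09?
≈ 1.6×

S12 ≈ 80, S09 ≈ 50; 80/50 ≈ 1.6.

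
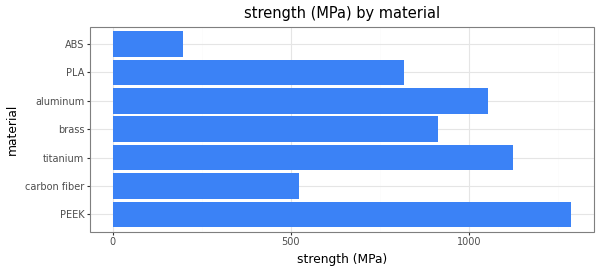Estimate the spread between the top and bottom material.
≈ 1000

Max PEEK ≈ 1200, min ABS ≈ 200; range ≈ 1000.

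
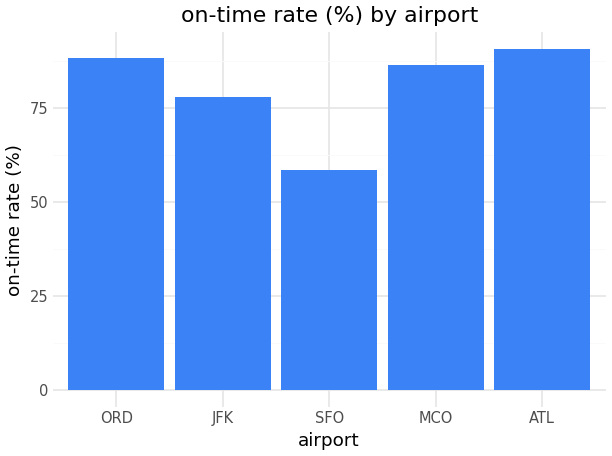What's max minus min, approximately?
≈ 30

Max ATL ≈ 90, min SFO ≈ 60; range ≈ 30.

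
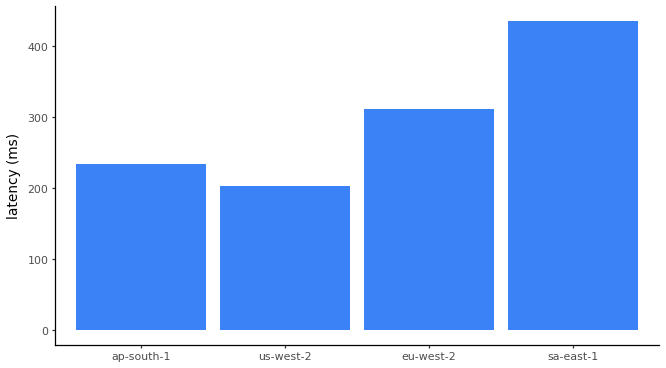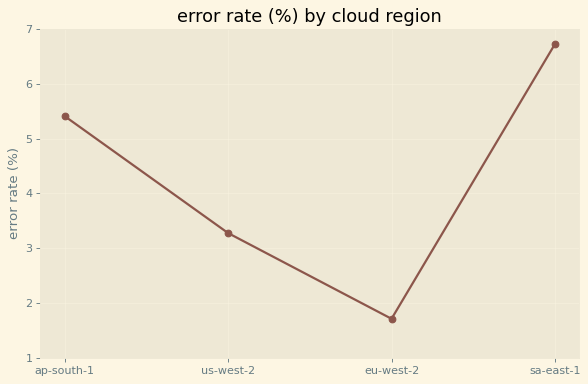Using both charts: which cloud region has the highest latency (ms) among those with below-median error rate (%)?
Chart 2 median error rate (%) ≈ 4; below-median cloud regions: us-west-2, eu-west-2. Among those, eu-west-2 has the highest latency (ms) (≈ 300).

eu-west-2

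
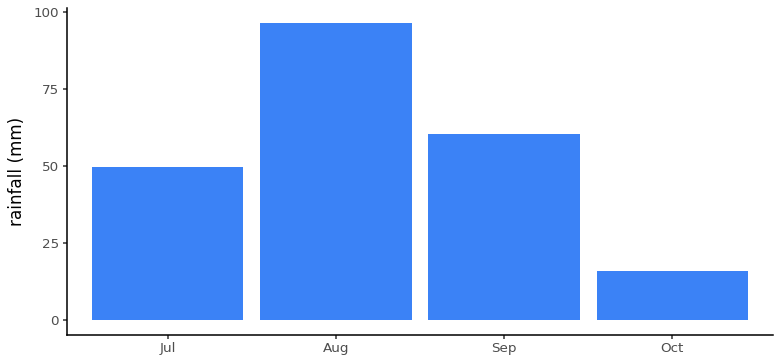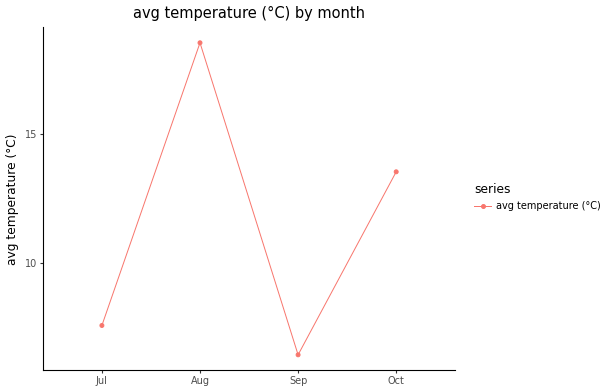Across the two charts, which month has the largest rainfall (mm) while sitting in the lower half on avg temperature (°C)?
Sep

Chart 2 median avg temperature (°C) ≈ 10; below-median months: Jul, Sep. Among those, Sep has the highest rainfall (mm) (≈ 60).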